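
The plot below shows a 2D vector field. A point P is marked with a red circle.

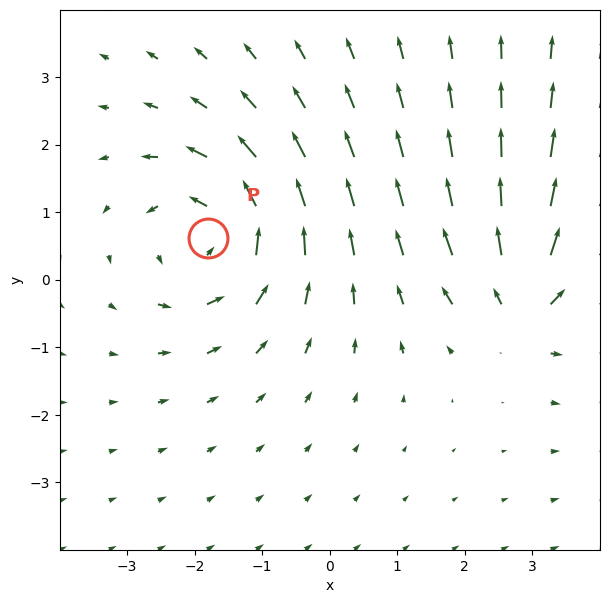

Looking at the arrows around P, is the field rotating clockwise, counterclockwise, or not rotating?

counterclockwise

Near P at (-1.8, 0.6) the arrows circulate counterclockwise. The curl (z-component) there is about +4; positive curl means counterclockwise rotation.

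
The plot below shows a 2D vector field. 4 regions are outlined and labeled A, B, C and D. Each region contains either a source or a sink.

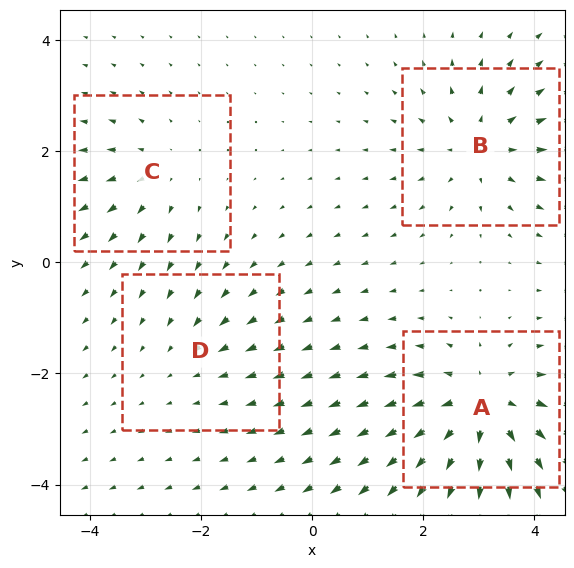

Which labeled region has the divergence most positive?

A

Divergence at each region's feature centre — A: about +6, B: about +5, C: about +3, D: about -2. Region A is most positive.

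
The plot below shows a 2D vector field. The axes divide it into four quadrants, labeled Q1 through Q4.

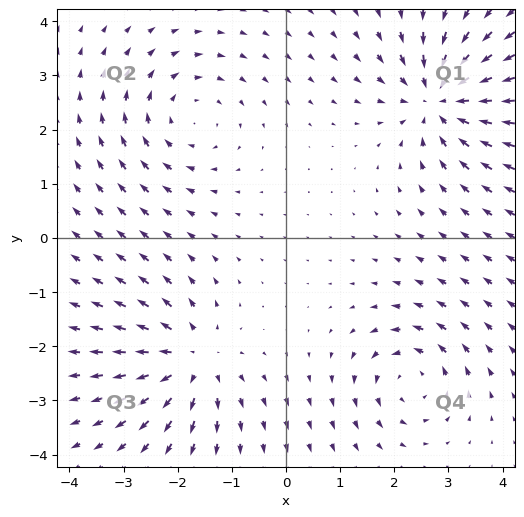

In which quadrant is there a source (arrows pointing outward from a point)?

The source sits at approximately (-1.7, -2.3), which lies in quadrant Q3. The divergence there is about +4, positive as expected for a source.

Q3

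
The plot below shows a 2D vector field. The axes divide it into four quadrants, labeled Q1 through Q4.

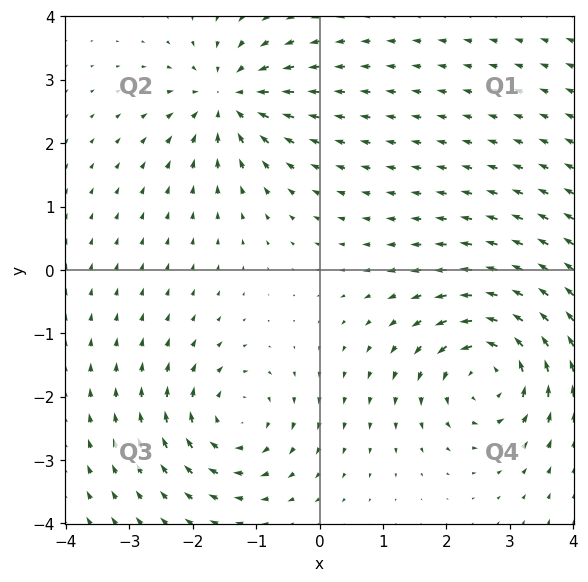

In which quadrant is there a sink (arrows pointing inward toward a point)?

Q2

The sink sits at approximately (-1.4, 2.7), which lies in quadrant Q2. The divergence there is about -5, negative as expected for a sink.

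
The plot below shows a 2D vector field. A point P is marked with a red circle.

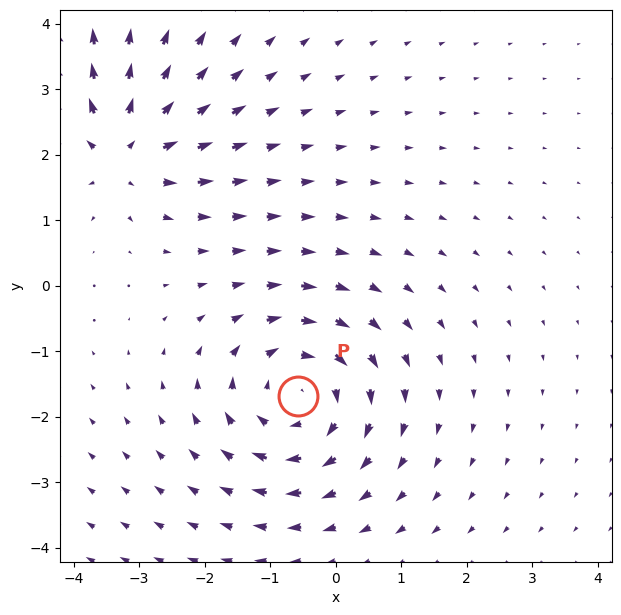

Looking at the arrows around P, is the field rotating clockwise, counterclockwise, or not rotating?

Near P at (-0.6, -1.7) the arrows circulate clockwise. The curl (z-component) there is about -4; negative curl means clockwise rotation.

clockwise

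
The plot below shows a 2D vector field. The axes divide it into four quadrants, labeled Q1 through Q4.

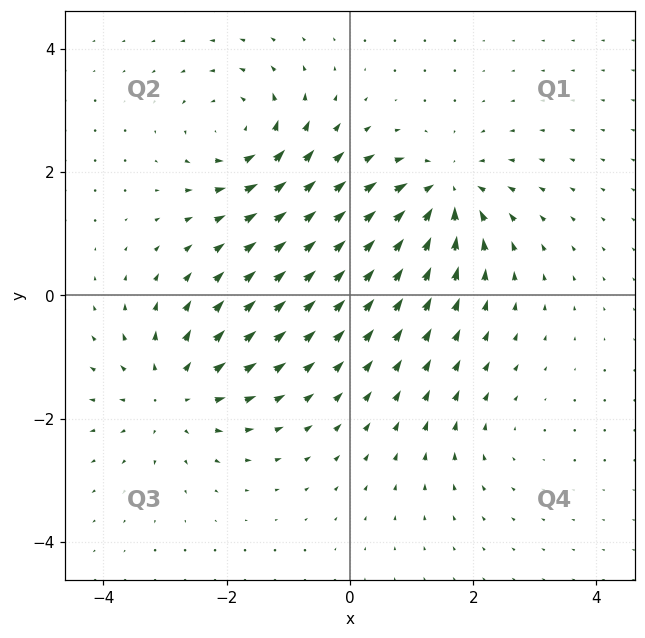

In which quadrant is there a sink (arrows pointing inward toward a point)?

Q1

The sink sits at approximately (1.5, 1.6), which lies in quadrant Q1. The divergence there is about -7, negative as expected for a sink.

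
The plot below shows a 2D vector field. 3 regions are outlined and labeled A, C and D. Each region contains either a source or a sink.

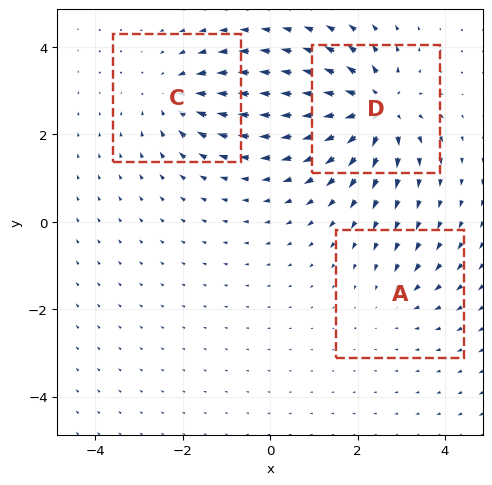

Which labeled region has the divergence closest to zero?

A

Divergence at each region's feature centre — A: about -2, C: about -4, D: about +6. Region A is closest to zero.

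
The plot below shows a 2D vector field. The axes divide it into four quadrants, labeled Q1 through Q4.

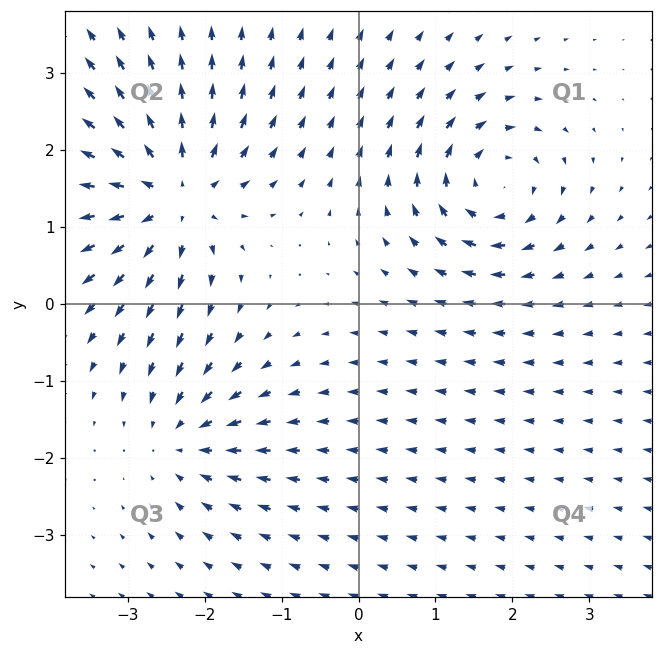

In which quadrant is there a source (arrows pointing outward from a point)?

The source sits at approximately (-2.4, 1.4), which lies in quadrant Q2. The divergence there is about +6, positive as expected for a source.

Q2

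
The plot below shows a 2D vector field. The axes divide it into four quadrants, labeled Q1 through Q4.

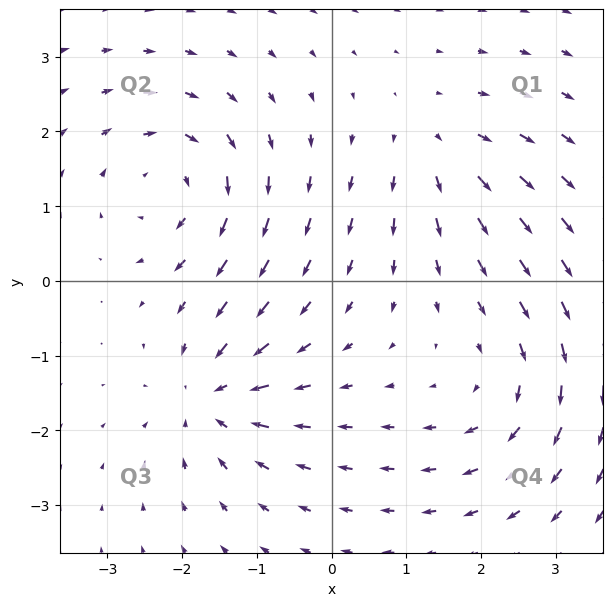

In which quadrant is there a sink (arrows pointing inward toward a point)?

The sink sits at approximately (-1.6, -1.6), which lies in quadrant Q3. The divergence there is about -5, negative as expected for a sink.

Q3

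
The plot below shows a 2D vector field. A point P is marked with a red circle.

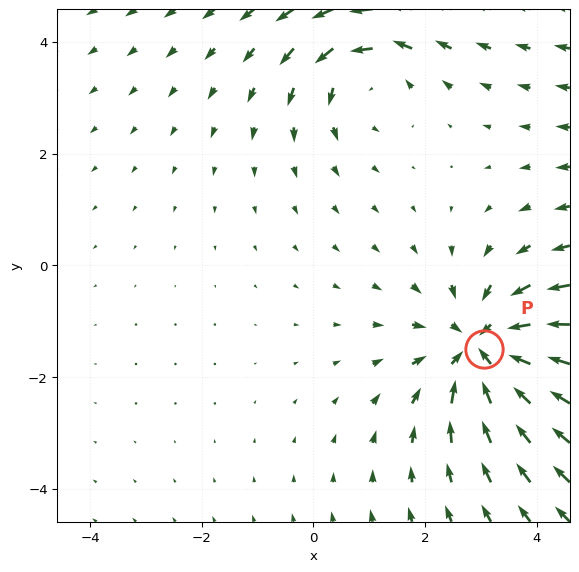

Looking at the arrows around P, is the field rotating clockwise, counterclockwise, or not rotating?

not rotating

Near P at (3.1, -1.5) the arrows show no circulation. The curl there is ≈0.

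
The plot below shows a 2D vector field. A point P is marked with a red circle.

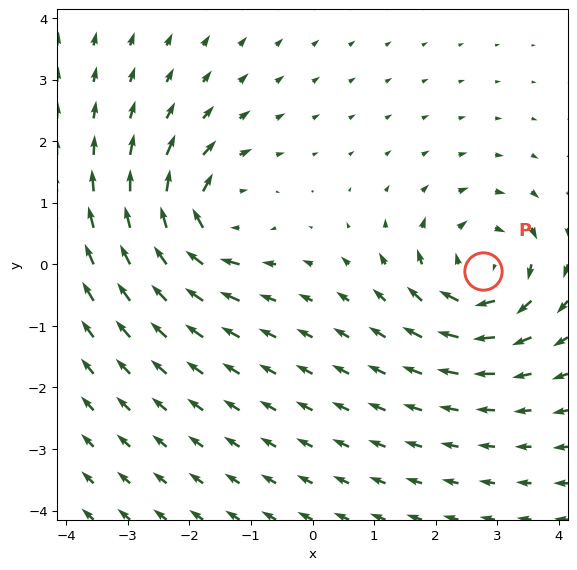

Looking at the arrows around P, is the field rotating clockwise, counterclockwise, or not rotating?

clockwise

Near P at (2.8, -0.1) the arrows circulate clockwise. The curl (z-component) there is about -4; negative curl means clockwise rotation.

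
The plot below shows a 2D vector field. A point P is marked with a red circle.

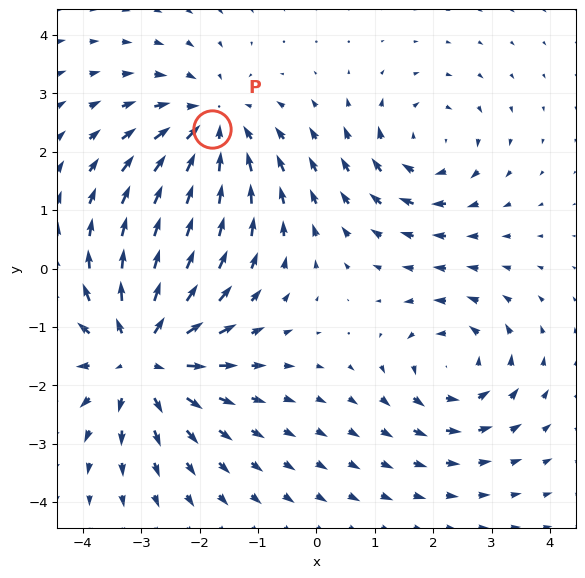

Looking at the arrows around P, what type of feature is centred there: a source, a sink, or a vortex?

sink

At P (-1.8, 2.4) the arrows converge inward. Divergence about -4, curl ≈0 — negative divergence with near-zero curl is a sink.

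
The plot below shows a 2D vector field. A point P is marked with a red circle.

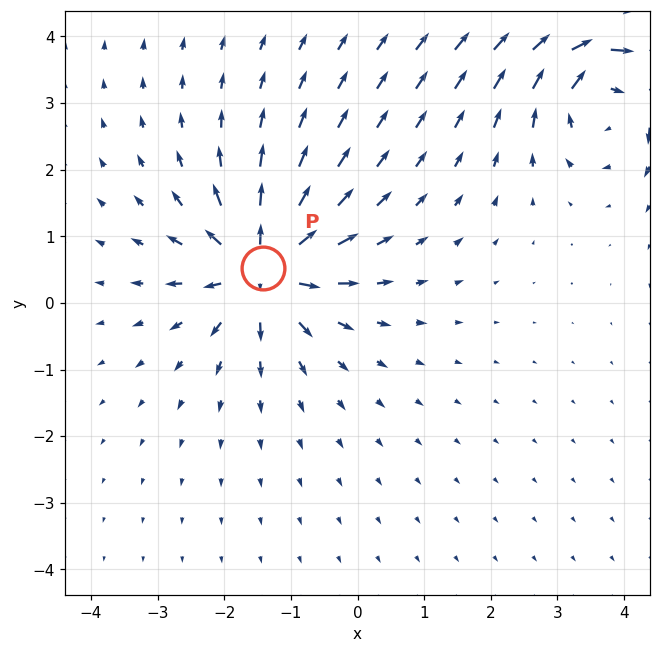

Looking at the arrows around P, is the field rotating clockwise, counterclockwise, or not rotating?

Near P at (-1.4, 0.5) the arrows show no circulation. The curl there is ≈0.

not rotating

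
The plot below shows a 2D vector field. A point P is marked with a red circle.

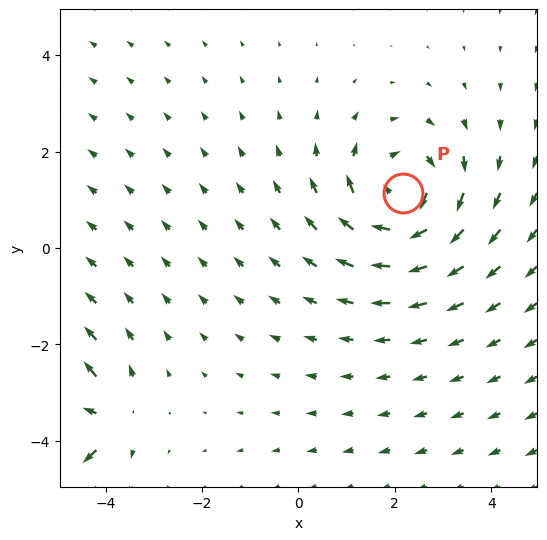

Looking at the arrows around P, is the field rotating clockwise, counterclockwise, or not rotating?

Near P at (2.2, 1.1) the arrows circulate clockwise. The curl (z-component) there is about -5; negative curl means clockwise rotation.

clockwise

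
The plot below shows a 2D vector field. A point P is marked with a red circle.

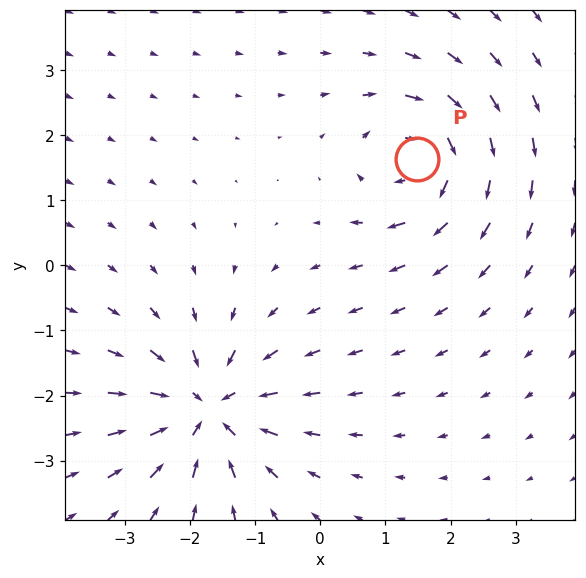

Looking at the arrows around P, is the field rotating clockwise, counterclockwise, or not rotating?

clockwise

Near P at (1.5, 1.6) the arrows circulate clockwise. The curl (z-component) there is about -6; negative curl means clockwise rotation.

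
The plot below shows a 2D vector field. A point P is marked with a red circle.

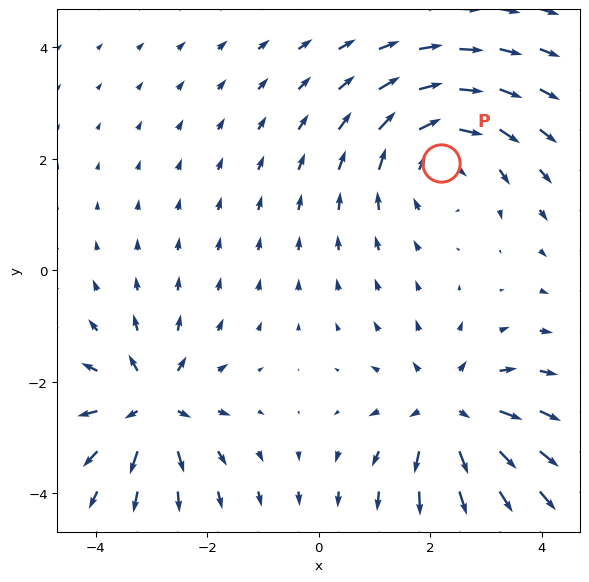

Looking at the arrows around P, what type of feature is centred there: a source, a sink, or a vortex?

vortex

At P (2.2, 1.9) the arrows circulate clockwise. Divergence ≈0, curl about -3 — near-zero divergence with nonzero curl is a vortex.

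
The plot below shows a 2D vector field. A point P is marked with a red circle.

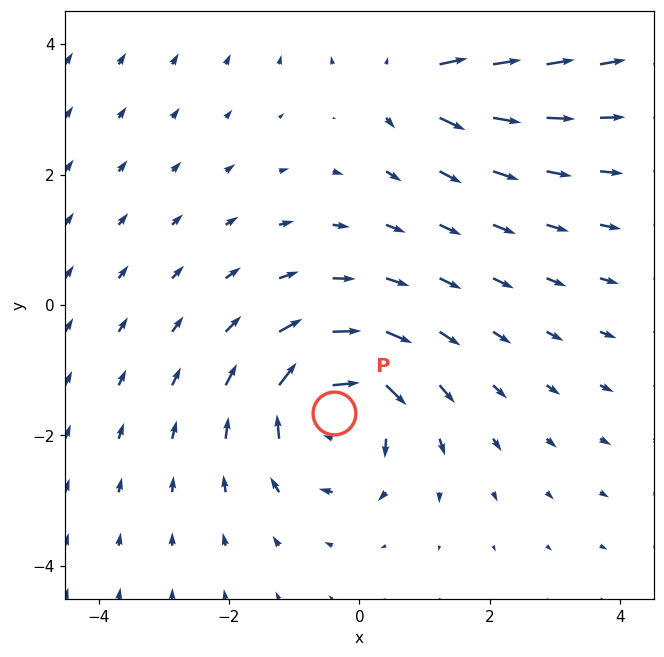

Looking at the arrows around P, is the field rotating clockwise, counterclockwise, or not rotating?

clockwise

Near P at (-0.4, -1.7) the arrows circulate clockwise. The curl (z-component) there is about -5; negative curl means clockwise rotation.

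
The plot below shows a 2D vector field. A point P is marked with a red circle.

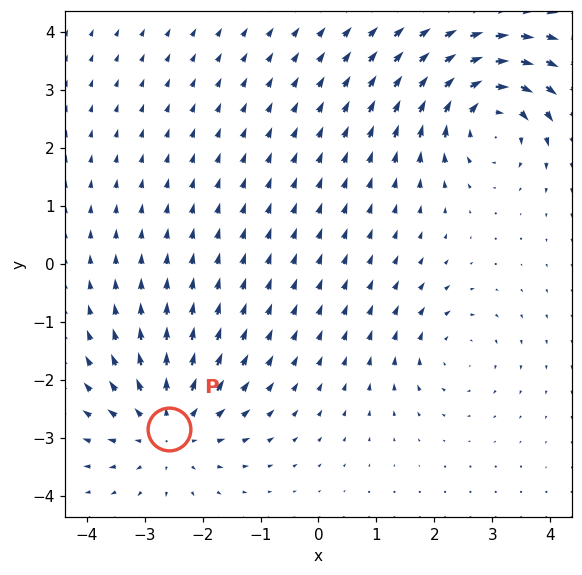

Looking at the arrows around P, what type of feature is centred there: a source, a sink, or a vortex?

At P (-2.6, -2.8) the arrows spread outward. Divergence about +4, curl ≈0 — positive divergence with near-zero curl is a source.

source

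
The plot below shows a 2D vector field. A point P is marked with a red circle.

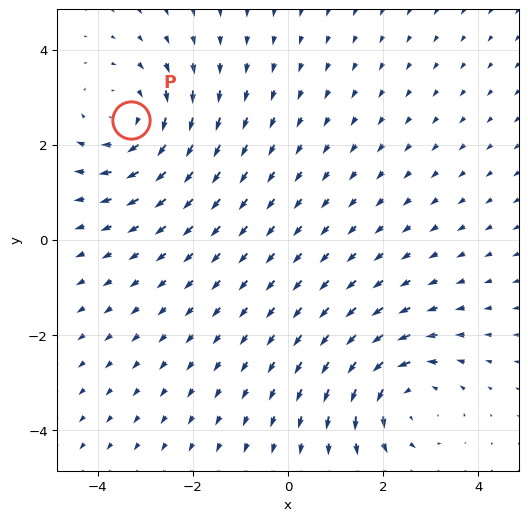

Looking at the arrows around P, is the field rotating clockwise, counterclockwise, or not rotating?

Near P at (-3.3, 2.5) the arrows circulate clockwise. The curl (z-component) there is about -4; negative curl means clockwise rotation.

clockwise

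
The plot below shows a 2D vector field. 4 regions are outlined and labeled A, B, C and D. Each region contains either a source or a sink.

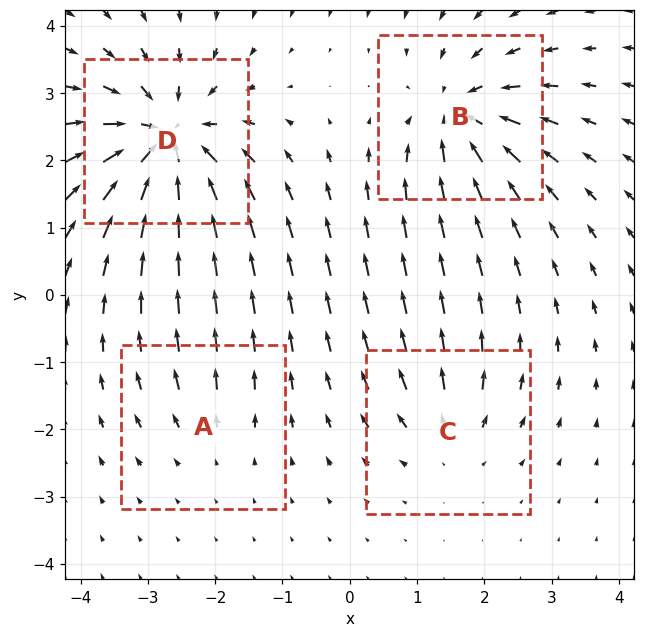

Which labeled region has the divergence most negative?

D

Divergence at each region's feature centre — A: about +3, B: about -7, C: about +4, D: about -9. Region D is most negative.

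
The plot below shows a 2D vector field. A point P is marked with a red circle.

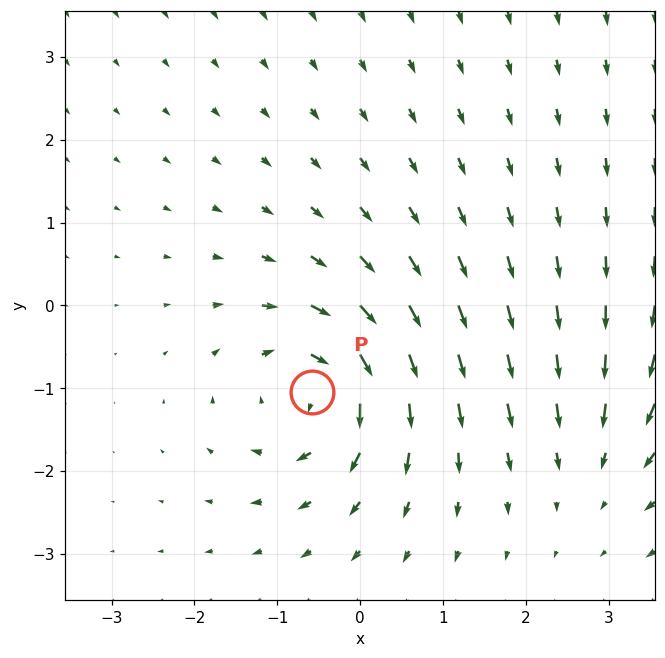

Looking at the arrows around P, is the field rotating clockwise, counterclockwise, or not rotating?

clockwise

Near P at (-0.6, -1.0) the arrows circulate clockwise. The curl (z-component) there is about -6; negative curl means clockwise rotation.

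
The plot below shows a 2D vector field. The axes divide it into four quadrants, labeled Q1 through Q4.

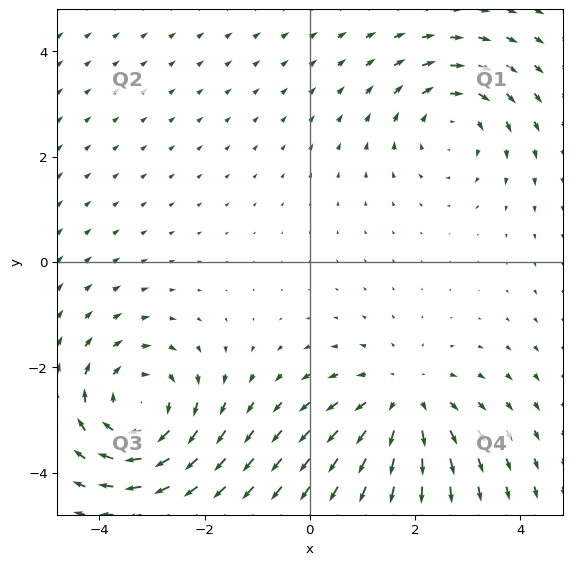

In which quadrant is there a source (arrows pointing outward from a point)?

The source sits at approximately (1.8, -2.6), which lies in quadrant Q4. The divergence there is about +3, positive as expected for a source.

Q4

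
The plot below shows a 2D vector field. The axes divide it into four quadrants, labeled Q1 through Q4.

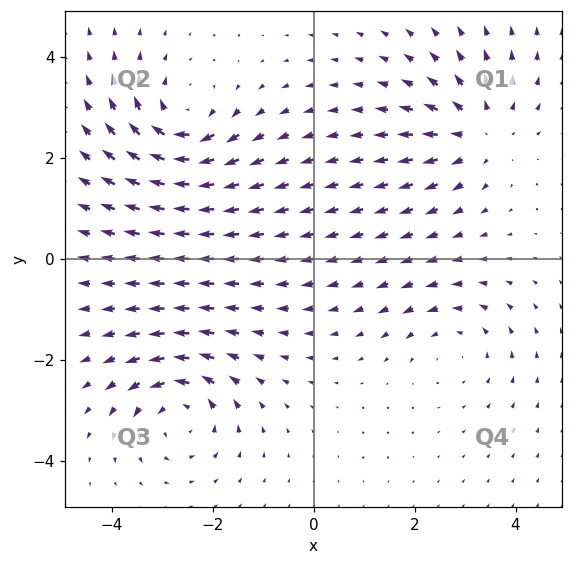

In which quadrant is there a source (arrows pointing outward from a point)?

The source sits at approximately (3.3, 2.5), which lies in quadrant Q1. The divergence there is about +5, positive as expected for a source.

Q1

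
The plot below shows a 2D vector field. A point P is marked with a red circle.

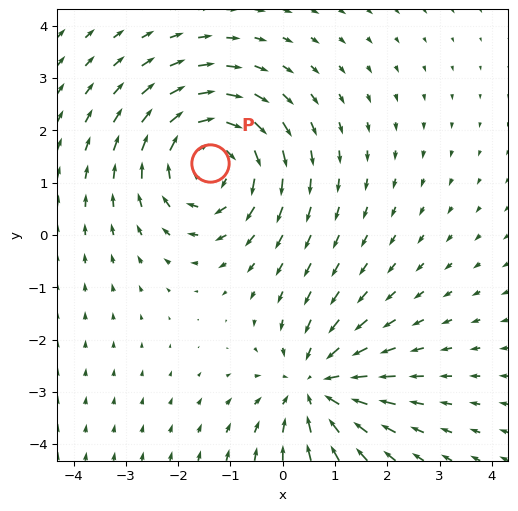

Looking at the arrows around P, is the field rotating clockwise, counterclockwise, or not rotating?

clockwise

Near P at (-1.4, 1.4) the arrows circulate clockwise. The curl (z-component) there is about -5; negative curl means clockwise rotation.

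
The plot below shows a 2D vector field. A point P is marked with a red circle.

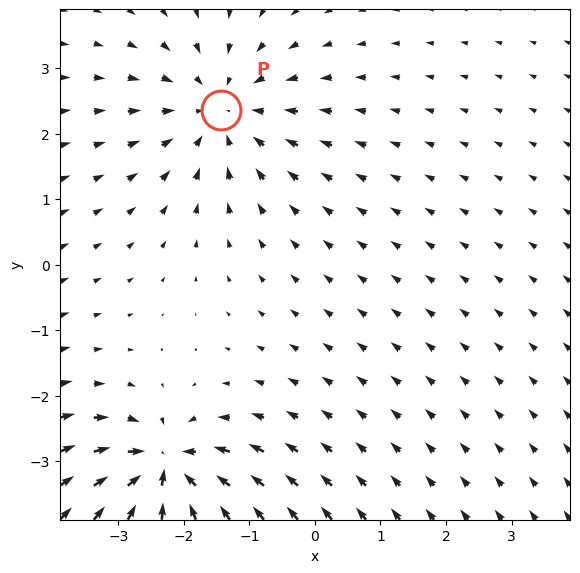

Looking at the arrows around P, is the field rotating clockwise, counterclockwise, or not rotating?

Near P at (-1.4, 2.4) the arrows show no circulation. The curl there is ≈0.

not rotating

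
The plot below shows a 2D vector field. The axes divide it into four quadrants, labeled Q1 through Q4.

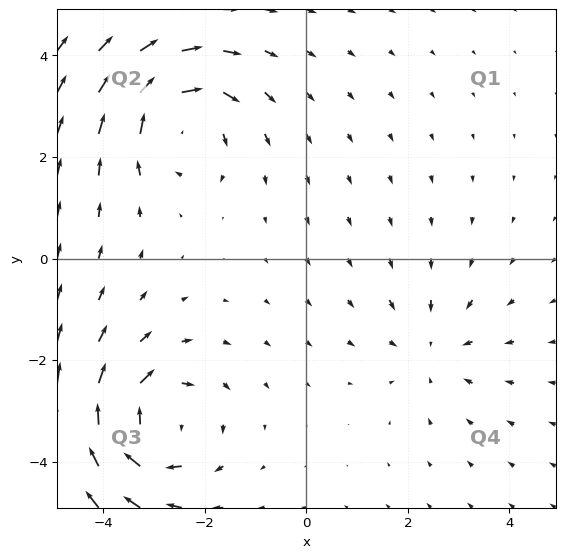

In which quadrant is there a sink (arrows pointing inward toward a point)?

The sink sits at approximately (2.5, -1.8), which lies in quadrant Q4. The divergence there is about -2, negative as expected for a sink.

Q4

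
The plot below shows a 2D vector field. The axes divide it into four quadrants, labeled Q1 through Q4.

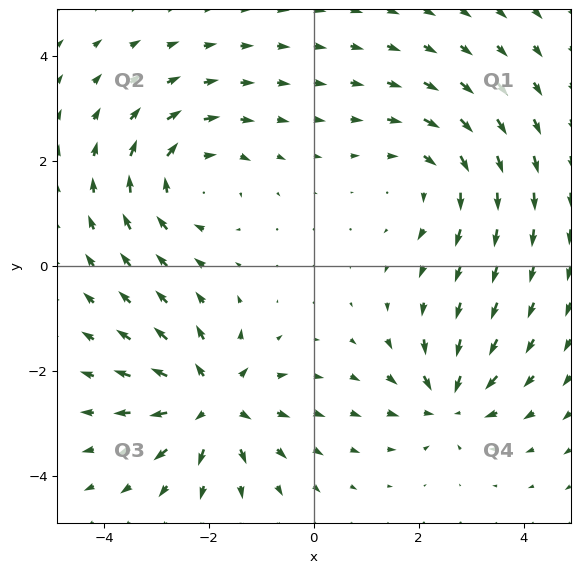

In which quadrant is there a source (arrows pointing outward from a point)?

The source sits at approximately (-1.9, -2.6), which lies in quadrant Q3. The divergence there is about +6, positive as expected for a source.

Q3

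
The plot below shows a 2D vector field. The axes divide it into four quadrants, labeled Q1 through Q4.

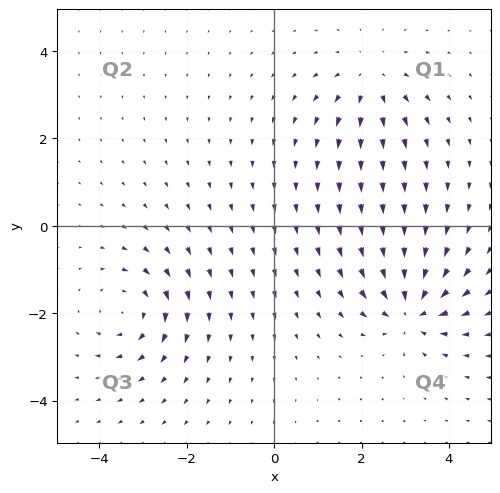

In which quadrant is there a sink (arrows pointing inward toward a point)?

Q4

The sink sits at approximately (3.1, -1.9), which lies in quadrant Q4. The divergence there is about -6, negative as expected for a sink.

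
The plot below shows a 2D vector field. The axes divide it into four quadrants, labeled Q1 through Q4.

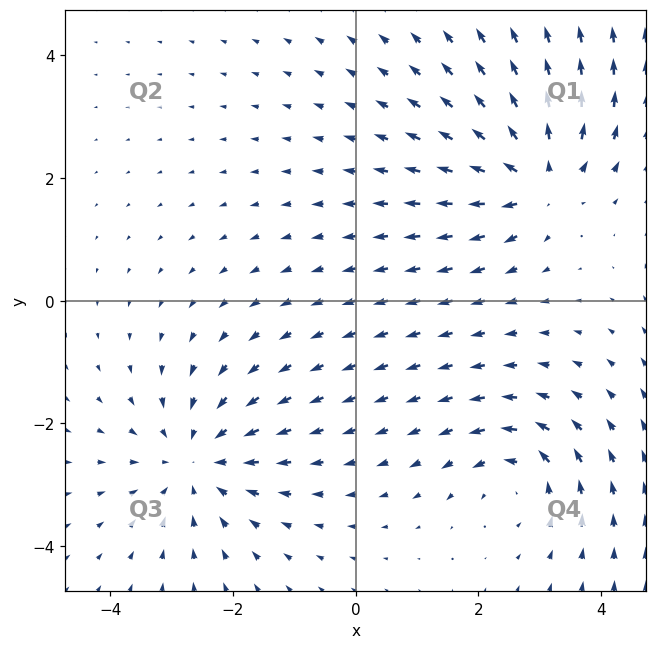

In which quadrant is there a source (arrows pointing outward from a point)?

The source sits at approximately (2.9, 2.0), which lies in quadrant Q1. The divergence there is about +6, positive as expected for a source.

Q1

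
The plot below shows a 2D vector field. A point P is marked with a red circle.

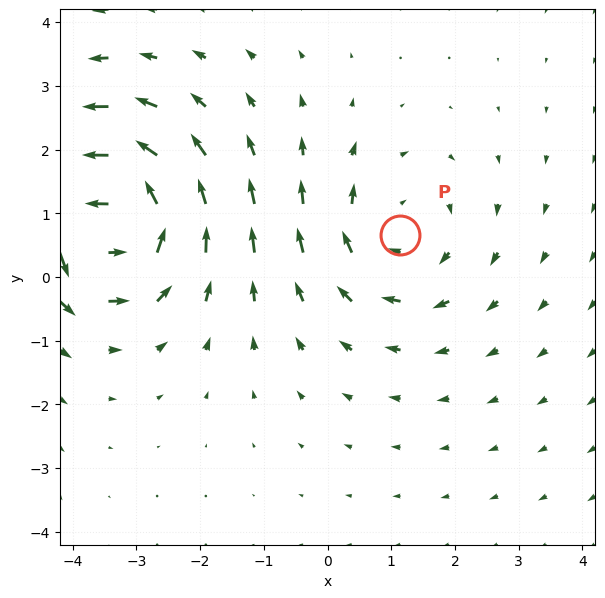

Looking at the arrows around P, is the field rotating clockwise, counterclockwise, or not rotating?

clockwise

Near P at (1.1, 0.7) the arrows circulate clockwise. The curl (z-component) there is about -2; negative curl means clockwise rotation.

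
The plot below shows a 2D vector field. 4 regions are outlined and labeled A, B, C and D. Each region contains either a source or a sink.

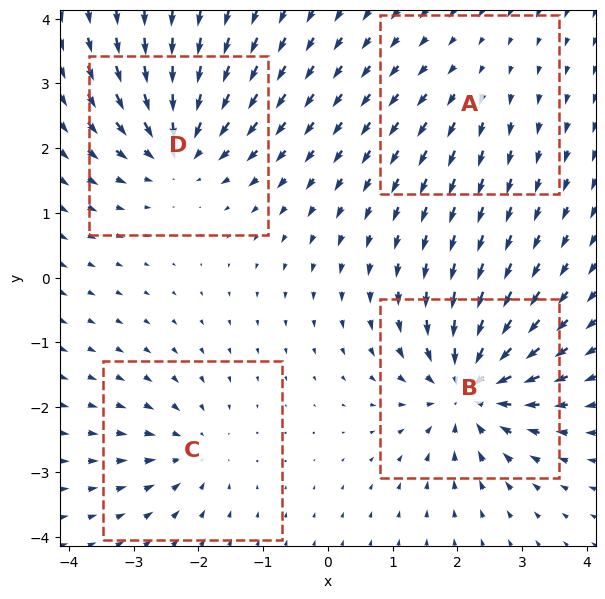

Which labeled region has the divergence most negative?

Divergence at each region's feature centre — A: about +2, B: about -8, C: about -4, D: about -6. Region B is most negative.

B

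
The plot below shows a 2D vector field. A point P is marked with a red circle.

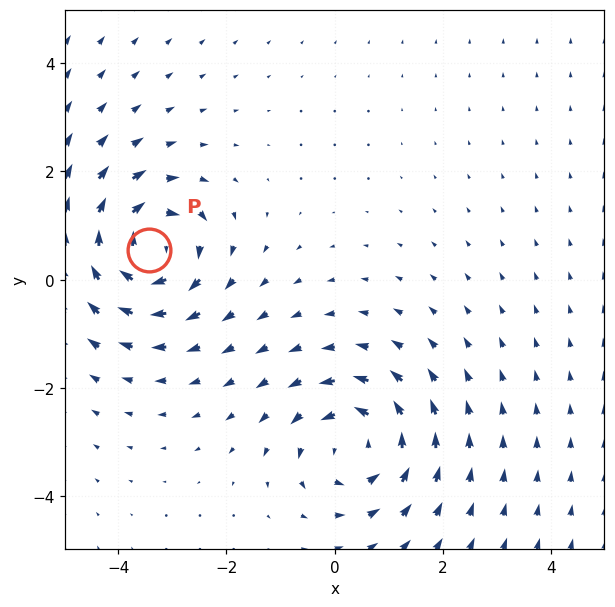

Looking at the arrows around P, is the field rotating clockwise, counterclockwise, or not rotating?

Near P at (-3.4, 0.6) the arrows circulate clockwise. The curl (z-component) there is about -6; negative curl means clockwise rotation.

clockwise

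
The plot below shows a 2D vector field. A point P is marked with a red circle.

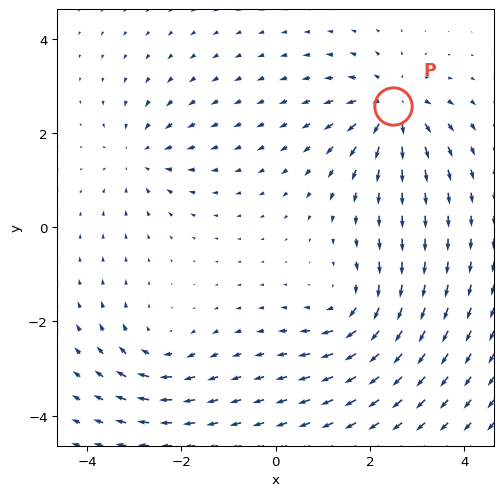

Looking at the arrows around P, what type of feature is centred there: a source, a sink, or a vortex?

source

At P (2.5, 2.6) the arrows spread outward. Divergence about +5, curl ≈0 — positive divergence with near-zero curl is a source.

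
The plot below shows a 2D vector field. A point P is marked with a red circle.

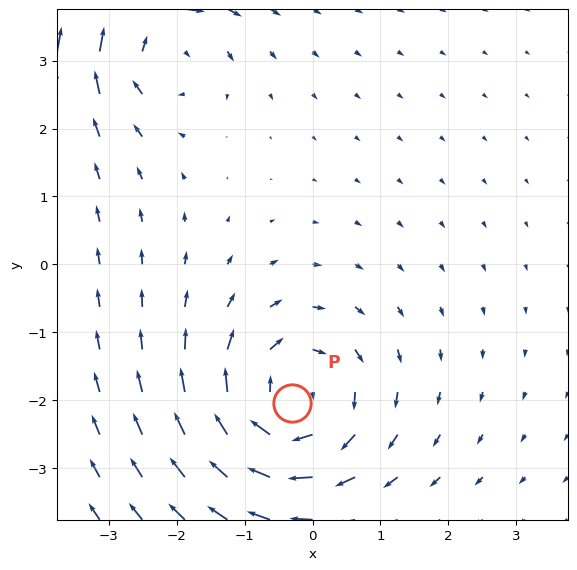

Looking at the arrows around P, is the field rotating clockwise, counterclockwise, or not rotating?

clockwise

Near P at (-0.3, -2.0) the arrows circulate clockwise. The curl (z-component) there is about -5; negative curl means clockwise rotation.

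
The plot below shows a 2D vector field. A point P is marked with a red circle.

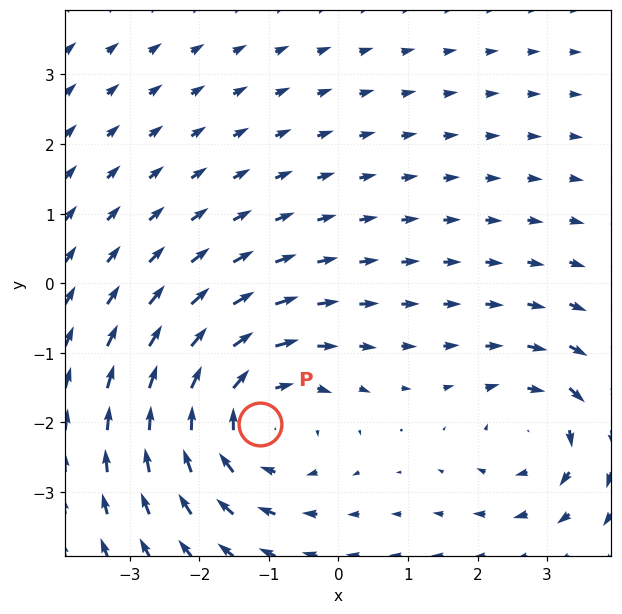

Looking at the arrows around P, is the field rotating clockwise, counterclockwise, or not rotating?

Near P at (-1.1, -2.0) the arrows circulate clockwise. The curl (z-component) there is about -4; negative curl means clockwise rotation.

clockwise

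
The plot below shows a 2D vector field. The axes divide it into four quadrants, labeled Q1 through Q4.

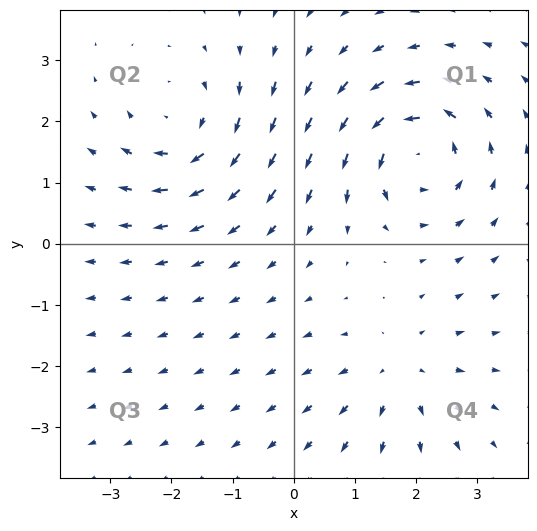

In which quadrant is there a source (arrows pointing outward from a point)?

The source sits at approximately (1.7, -2.1), which lies in quadrant Q4. The divergence there is about +3, positive as expected for a source.

Q4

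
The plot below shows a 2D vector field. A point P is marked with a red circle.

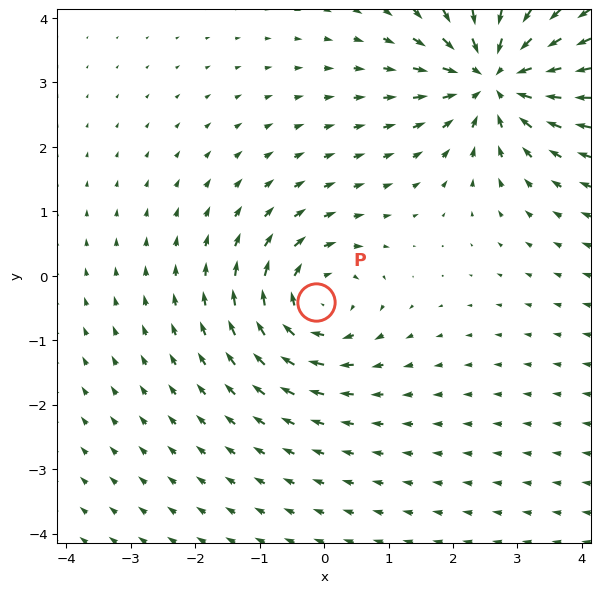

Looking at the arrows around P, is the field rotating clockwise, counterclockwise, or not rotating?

Near P at (-0.1, -0.4) the arrows circulate clockwise. The curl (z-component) there is about -4; negative curl means clockwise rotation.

clockwise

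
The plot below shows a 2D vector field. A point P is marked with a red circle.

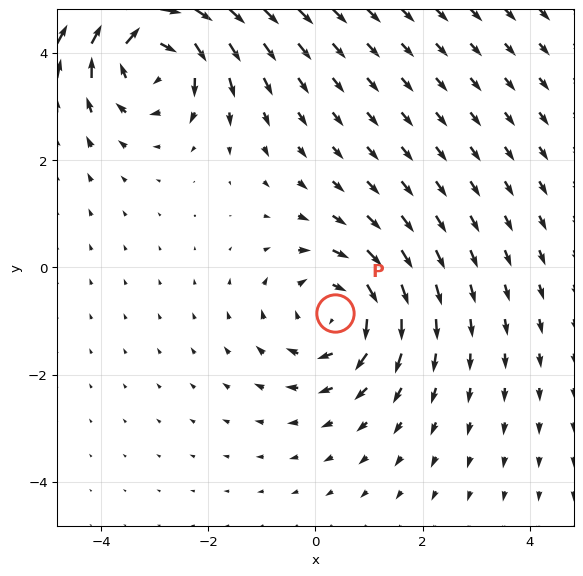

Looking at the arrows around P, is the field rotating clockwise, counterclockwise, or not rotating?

Near P at (0.4, -0.8) the arrows circulate clockwise. The curl (z-component) there is about -3; negative curl means clockwise rotation.

clockwise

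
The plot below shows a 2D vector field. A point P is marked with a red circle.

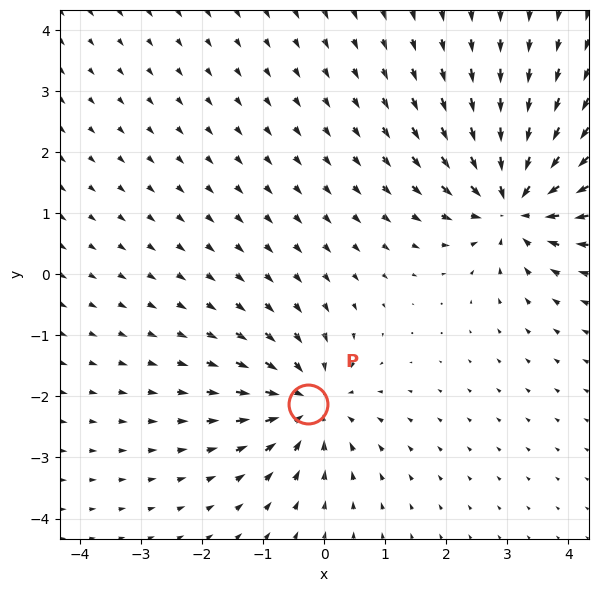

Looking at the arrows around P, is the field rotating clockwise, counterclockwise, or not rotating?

Near P at (-0.3, -2.1) the arrows show no circulation. The curl there is ≈0.

not rotating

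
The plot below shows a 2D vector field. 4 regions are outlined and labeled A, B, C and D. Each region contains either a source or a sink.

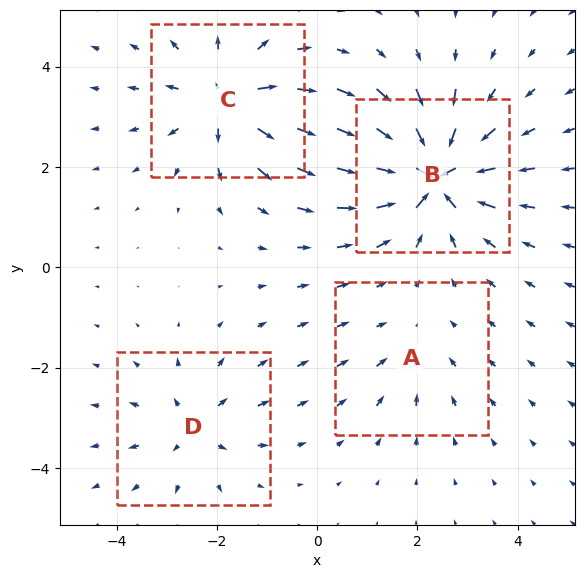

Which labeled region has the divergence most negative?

Divergence at each region's feature centre — A: about -2, B: about -7, C: about +6, D: about +4. Region B is most negative.

B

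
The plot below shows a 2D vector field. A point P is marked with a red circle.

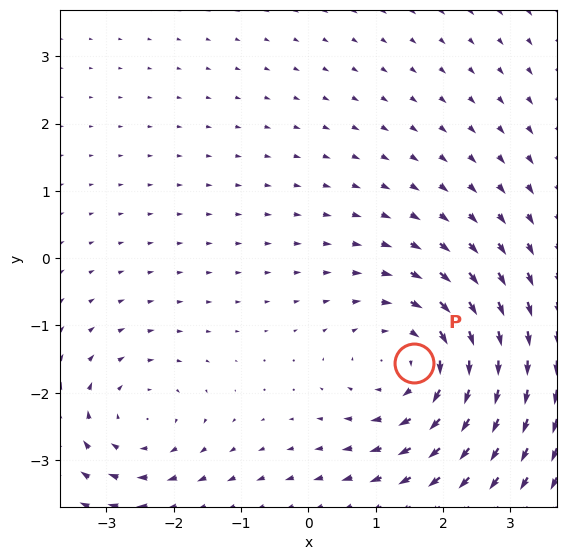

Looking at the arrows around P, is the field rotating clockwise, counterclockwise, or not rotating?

Near P at (1.6, -1.6) the arrows circulate clockwise. The curl (z-component) there is about -4; negative curl means clockwise rotation.

clockwise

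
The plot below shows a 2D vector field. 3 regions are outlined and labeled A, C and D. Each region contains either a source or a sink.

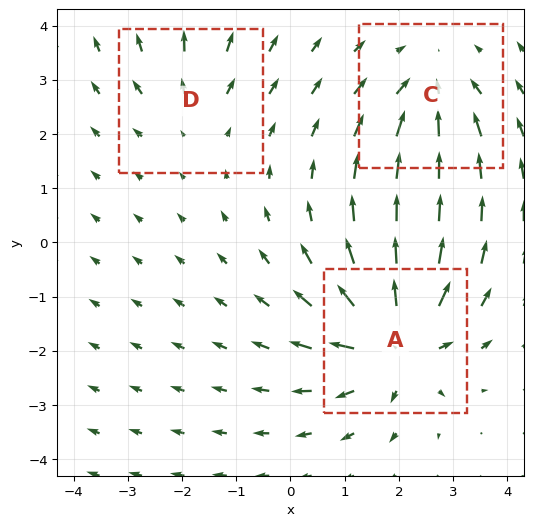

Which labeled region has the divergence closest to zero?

Divergence at each region's feature centre — A: about +5, C: about -3, D: about +2. Region D is closest to zero.

D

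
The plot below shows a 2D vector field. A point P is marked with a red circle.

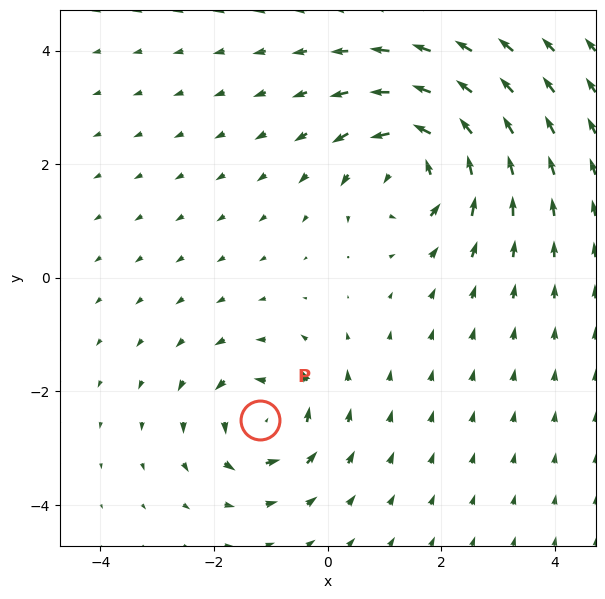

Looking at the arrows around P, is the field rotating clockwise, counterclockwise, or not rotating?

Near P at (-1.2, -2.5) the arrows circulate counterclockwise. The curl (z-component) there is about +4; positive curl means counterclockwise rotation.

counterclockwise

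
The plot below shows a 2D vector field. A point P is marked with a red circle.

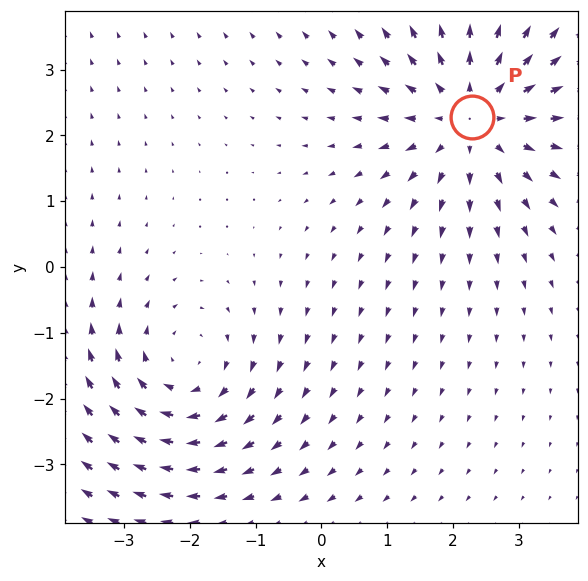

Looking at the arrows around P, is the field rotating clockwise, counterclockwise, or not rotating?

not rotating

Near P at (2.3, 2.3) the arrows show no circulation. The curl there is ≈0.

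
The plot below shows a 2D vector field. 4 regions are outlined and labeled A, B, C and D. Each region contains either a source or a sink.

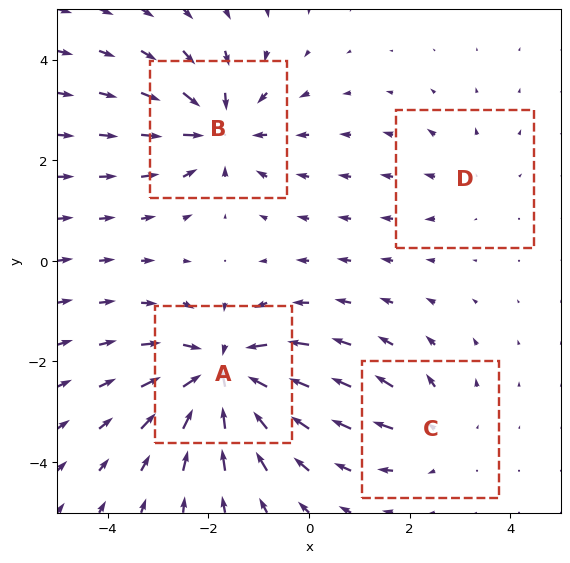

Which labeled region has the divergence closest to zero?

D

Divergence at each region's feature centre — A: about -8, B: about -6, C: about +3, D: about +2. Region D is closest to zero.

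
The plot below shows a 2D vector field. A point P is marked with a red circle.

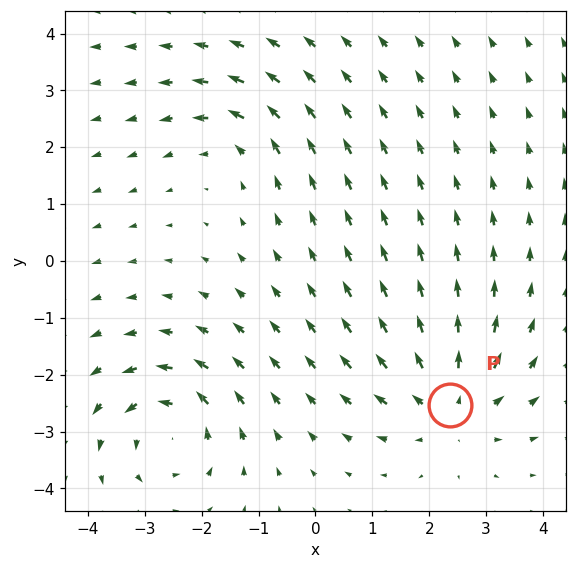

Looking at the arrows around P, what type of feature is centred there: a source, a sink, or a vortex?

At P (2.4, -2.5) the arrows spread outward. Divergence about +5, curl ≈0 — positive divergence with near-zero curl is a source.

source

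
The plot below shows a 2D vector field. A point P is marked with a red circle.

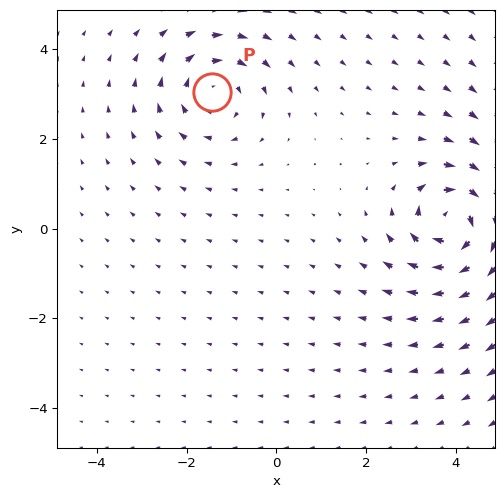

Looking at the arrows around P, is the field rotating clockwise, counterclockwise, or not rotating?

Near P at (-1.4, 3.0) the arrows circulate clockwise. The curl (z-component) there is about -4; negative curl means clockwise rotation.

clockwise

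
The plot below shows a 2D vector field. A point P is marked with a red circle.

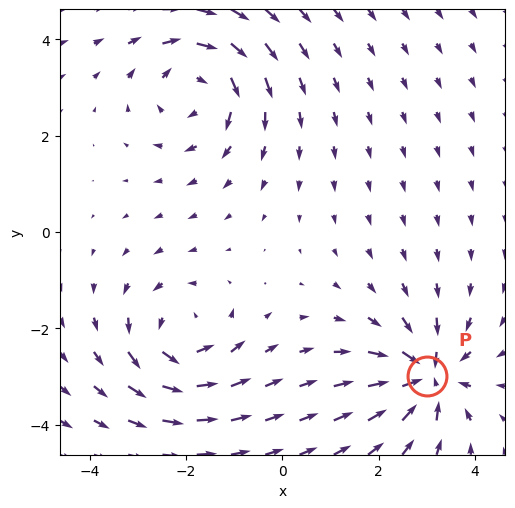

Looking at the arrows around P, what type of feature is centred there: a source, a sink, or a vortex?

At P (3.0, -3.0) the arrows converge inward. Divergence about -6, curl ≈0 — negative divergence with near-zero curl is a sink.

sink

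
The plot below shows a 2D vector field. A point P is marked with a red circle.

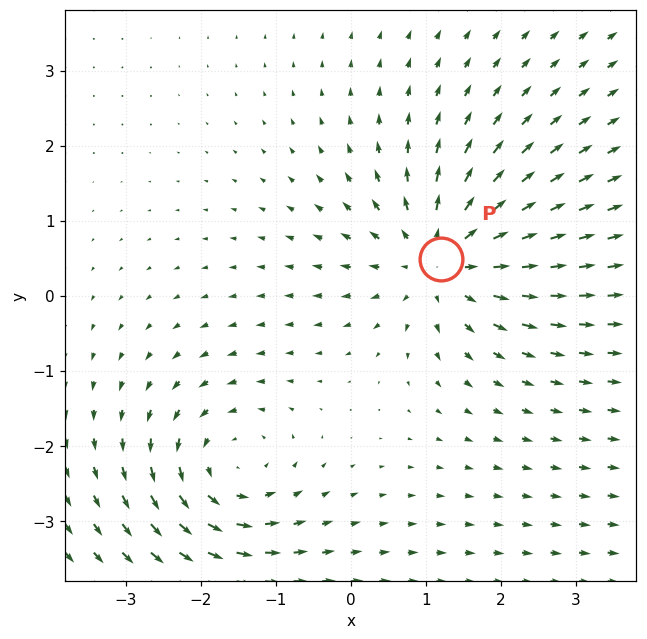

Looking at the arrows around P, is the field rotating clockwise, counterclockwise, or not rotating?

not rotating

Near P at (1.2, 0.5) the arrows show no circulation. The curl there is ≈0.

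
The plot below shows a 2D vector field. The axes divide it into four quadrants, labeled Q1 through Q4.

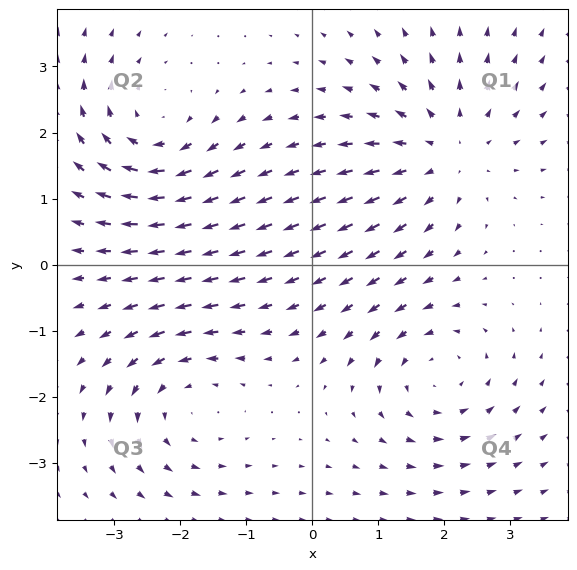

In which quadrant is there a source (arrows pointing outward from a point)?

Q1

The source sits at approximately (2.0, 1.7), which lies in quadrant Q1. The divergence there is about +3, positive as expected for a source.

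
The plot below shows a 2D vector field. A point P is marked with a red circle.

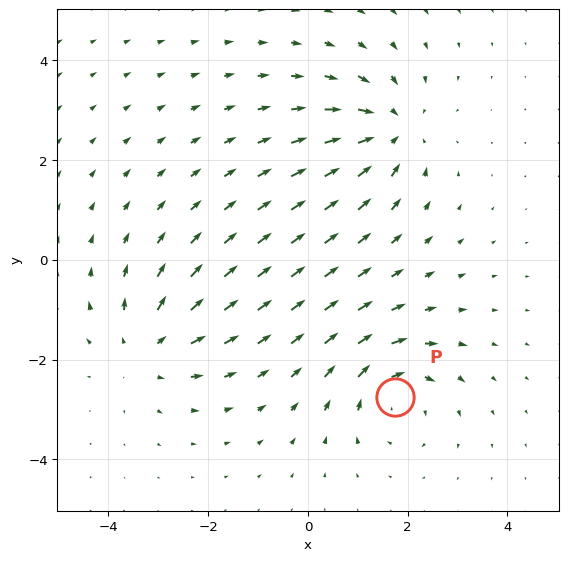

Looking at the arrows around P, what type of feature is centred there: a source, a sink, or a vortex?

vortex

At P (1.7, -2.8) the arrows circulate clockwise. Divergence ≈0, curl about -5 — near-zero divergence with nonzero curl is a vortex.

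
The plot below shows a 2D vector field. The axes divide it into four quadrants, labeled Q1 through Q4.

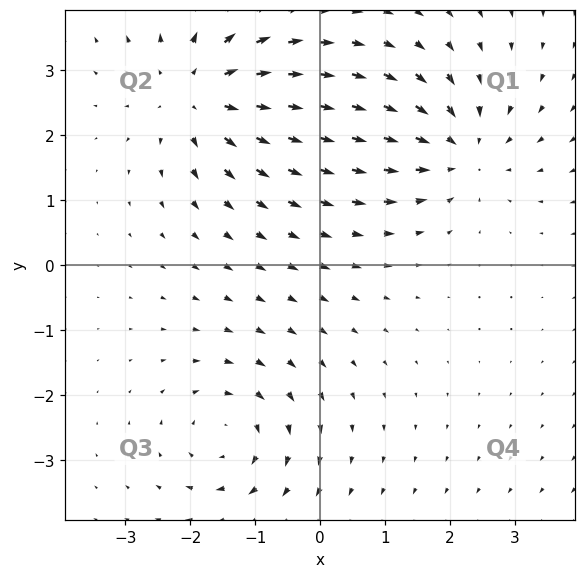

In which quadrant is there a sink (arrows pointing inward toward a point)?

Q1

The sink sits at approximately (2.2, 1.8), which lies in quadrant Q1. The divergence there is about -4, negative as expected for a sink.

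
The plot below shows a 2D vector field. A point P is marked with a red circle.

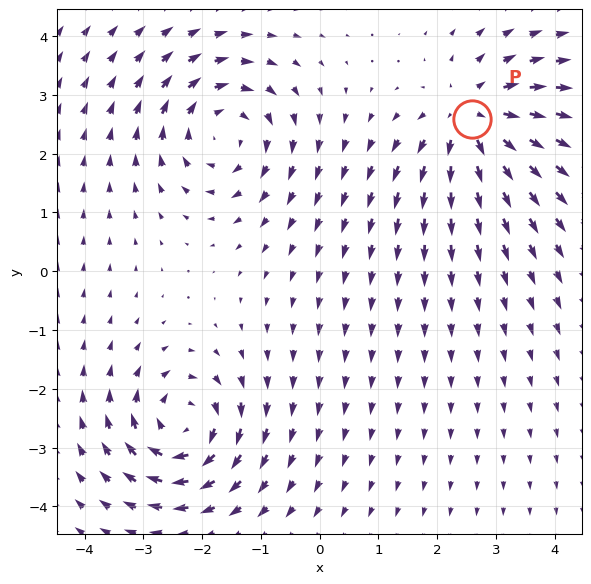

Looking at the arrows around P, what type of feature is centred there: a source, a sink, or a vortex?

At P (2.6, 2.6) the arrows spread outward. Divergence about +6, curl ≈0 — positive divergence with near-zero curl is a source.

source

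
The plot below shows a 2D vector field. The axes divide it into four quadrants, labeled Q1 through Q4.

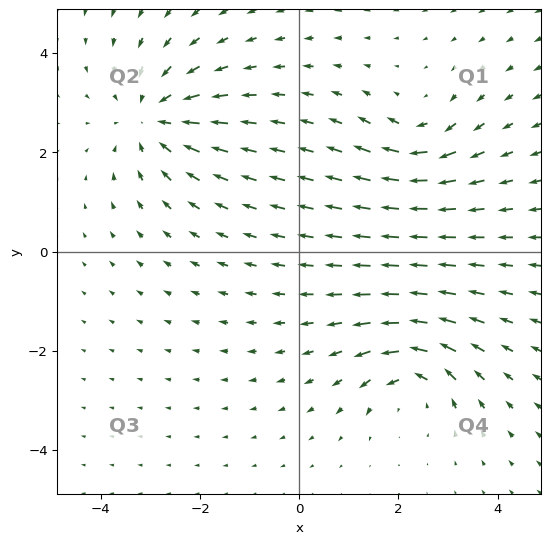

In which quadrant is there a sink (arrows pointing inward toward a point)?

Q2

The sink sits at approximately (-2.9, 2.7), which lies in quadrant Q2. The divergence there is about -4, negative as expected for a sink.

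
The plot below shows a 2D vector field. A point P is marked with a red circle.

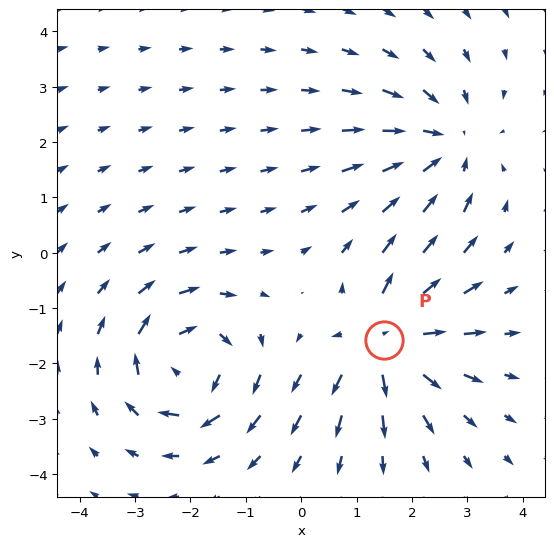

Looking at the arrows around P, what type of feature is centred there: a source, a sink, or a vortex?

At P (1.5, -1.6) the arrows spread outward. Divergence about +6, curl ≈0 — positive divergence with near-zero curl is a source.

source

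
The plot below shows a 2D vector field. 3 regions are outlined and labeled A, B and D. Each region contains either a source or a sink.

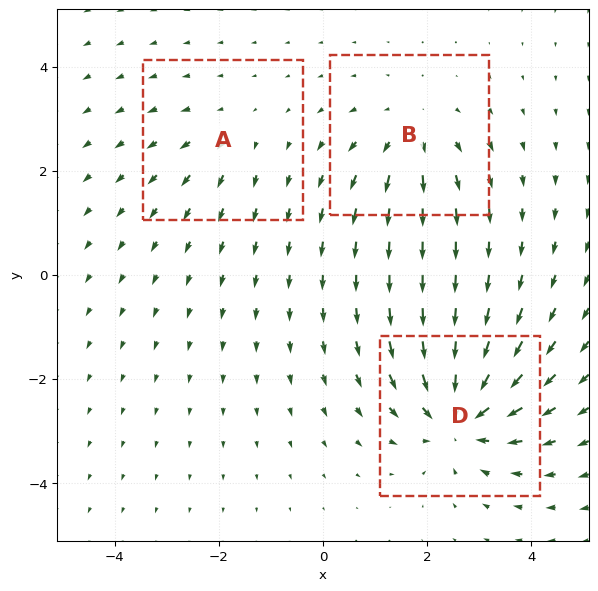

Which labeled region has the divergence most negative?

Divergence at each region's feature centre — A: about +2, B: about +3, D: about -5. Region D is most negative.

D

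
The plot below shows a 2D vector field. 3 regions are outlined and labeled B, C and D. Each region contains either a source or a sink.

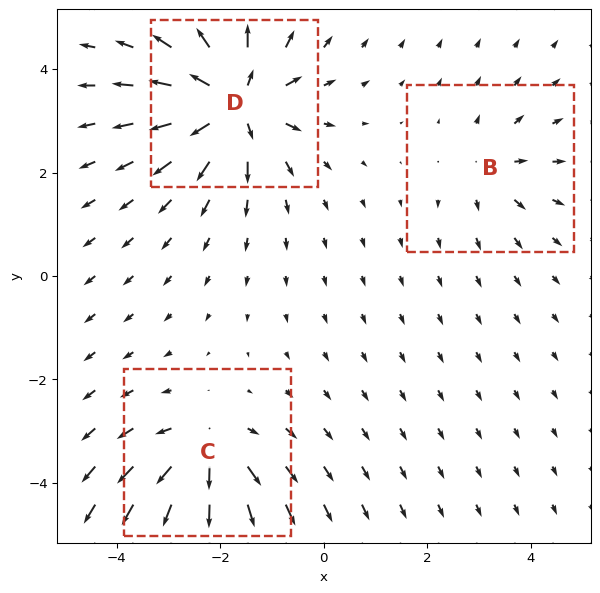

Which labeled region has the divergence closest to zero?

Divergence at each region's feature centre — B: about +3, C: about +4, D: about +6. Region B is closest to zero.

B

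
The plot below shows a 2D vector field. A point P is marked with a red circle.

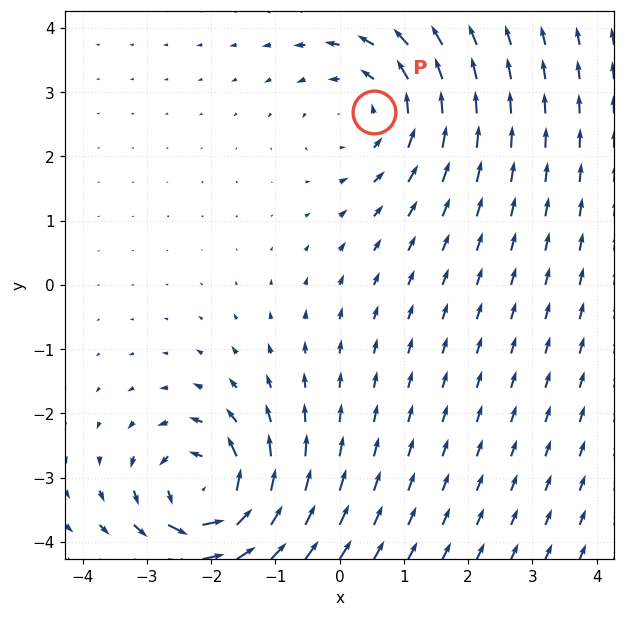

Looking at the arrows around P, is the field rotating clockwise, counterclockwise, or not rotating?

counterclockwise

Near P at (0.5, 2.7) the arrows circulate counterclockwise. The curl (z-component) there is about +3; positive curl means counterclockwise rotation.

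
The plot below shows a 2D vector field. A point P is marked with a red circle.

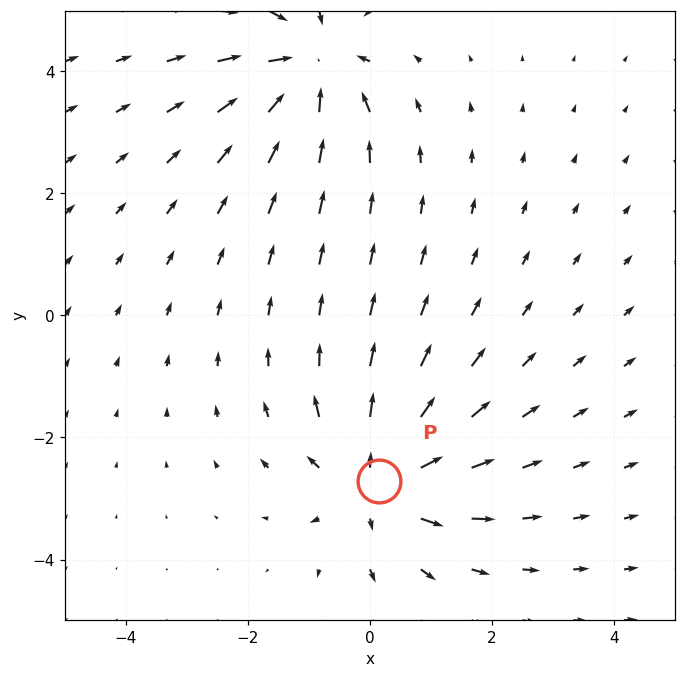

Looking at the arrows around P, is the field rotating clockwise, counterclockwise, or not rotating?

Near P at (0.2, -2.7) the arrows show no circulation. The curl there is ≈0.

not rotating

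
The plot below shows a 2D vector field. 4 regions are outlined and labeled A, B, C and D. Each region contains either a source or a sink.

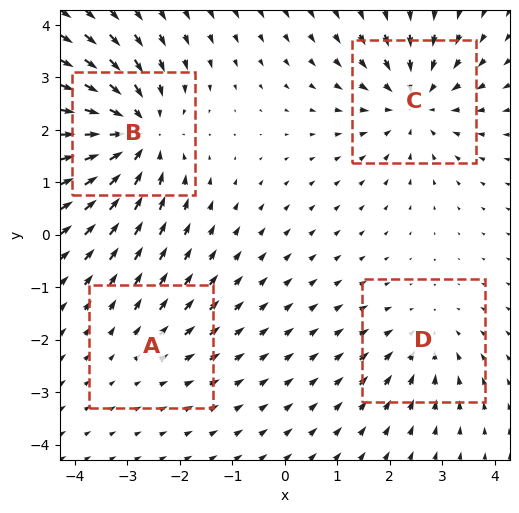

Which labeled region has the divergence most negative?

B

Divergence at each region's feature centre — A: about +2, B: about -6, C: about -5, D: about -3. Region B is most negative.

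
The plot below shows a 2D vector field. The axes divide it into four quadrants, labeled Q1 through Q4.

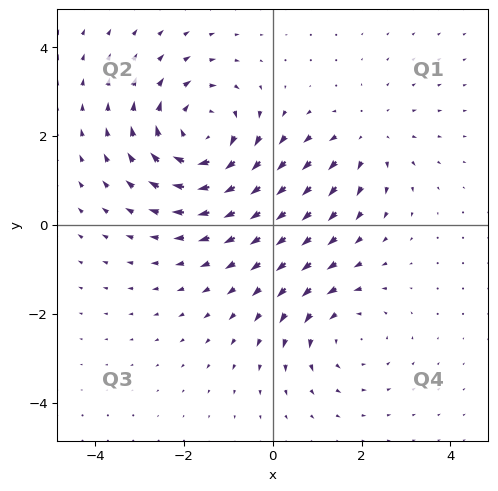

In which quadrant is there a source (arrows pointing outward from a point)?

The source sits at approximately (2.1, 2.0), which lies in quadrant Q1. The divergence there is about +2, positive as expected for a source.

Q1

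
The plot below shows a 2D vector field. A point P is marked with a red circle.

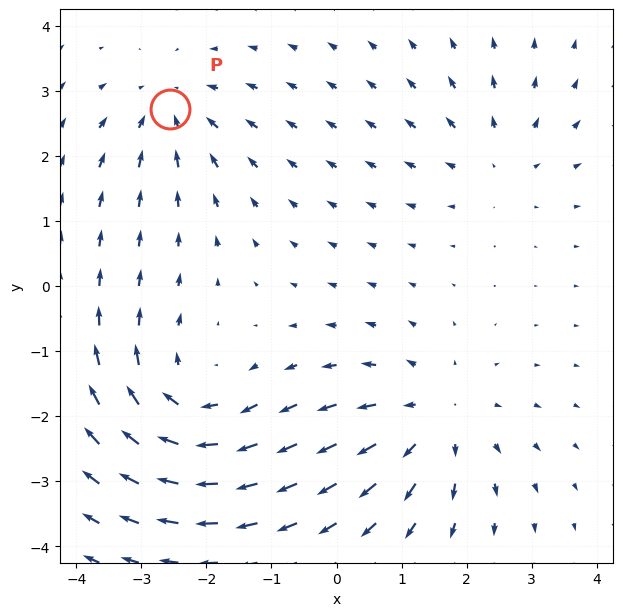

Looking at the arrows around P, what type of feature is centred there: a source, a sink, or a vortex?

sink

At P (-2.6, 2.7) the arrows converge inward. Divergence about -3, curl ≈0 — negative divergence with near-zero curl is a sink.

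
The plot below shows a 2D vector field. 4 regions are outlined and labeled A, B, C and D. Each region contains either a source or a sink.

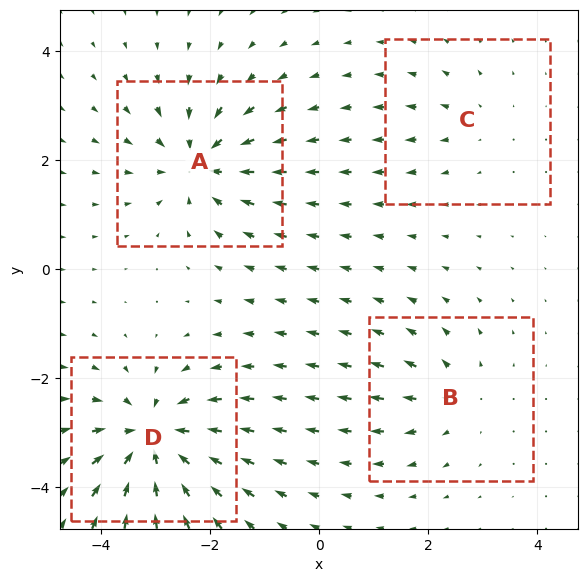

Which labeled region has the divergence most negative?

D

Divergence at each region's feature centre — A: about -6, B: about +3, C: about +2, D: about -7. Region D is most negative.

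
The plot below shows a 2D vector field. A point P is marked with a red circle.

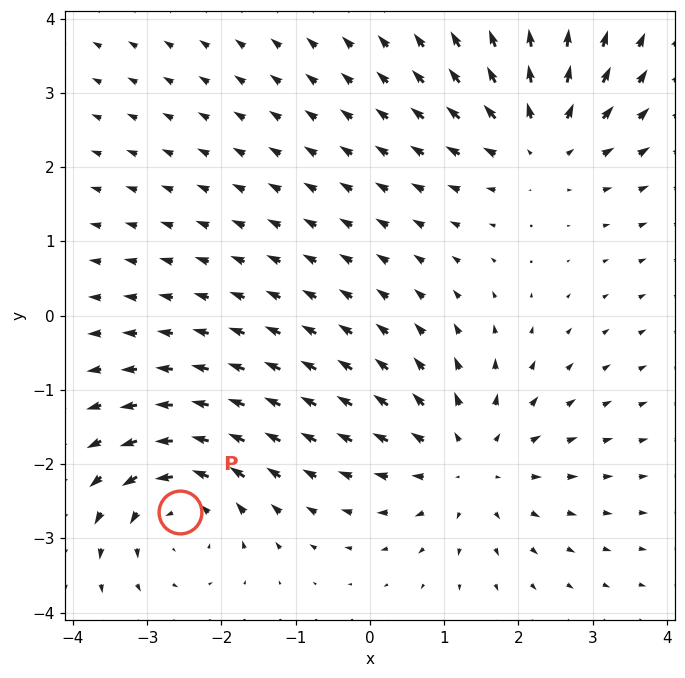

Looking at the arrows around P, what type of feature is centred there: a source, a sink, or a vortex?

vortex

At P (-2.6, -2.7) the arrows circulate counterclockwise. Divergence ≈0, curl about +5 — near-zero divergence with nonzero curl is a vortex.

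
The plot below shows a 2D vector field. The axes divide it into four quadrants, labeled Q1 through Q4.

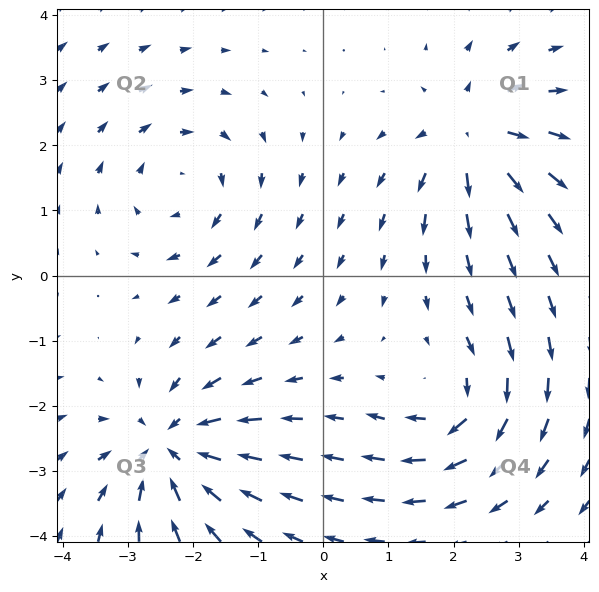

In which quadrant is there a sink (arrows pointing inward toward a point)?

Q3

The sink sits at approximately (-2.3, -2.7), which lies in quadrant Q3. The divergence there is about -5, negative as expected for a sink.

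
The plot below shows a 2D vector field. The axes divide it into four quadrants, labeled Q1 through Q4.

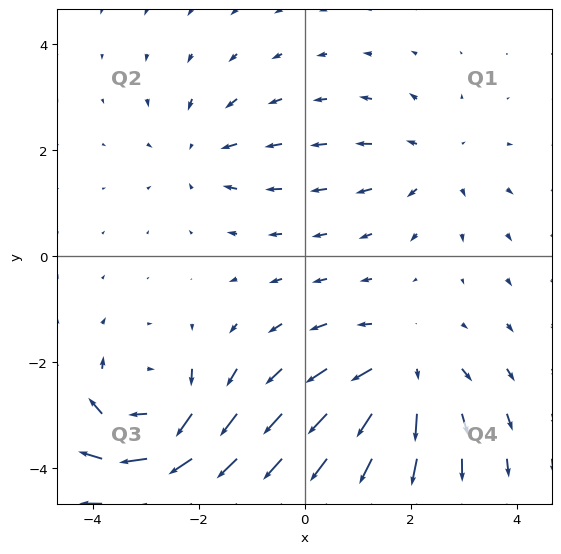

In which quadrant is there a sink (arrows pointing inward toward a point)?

The sink sits at approximately (-2.0, 1.9), which lies in quadrant Q2. The divergence there is about -3, negative as expected for a sink.

Q2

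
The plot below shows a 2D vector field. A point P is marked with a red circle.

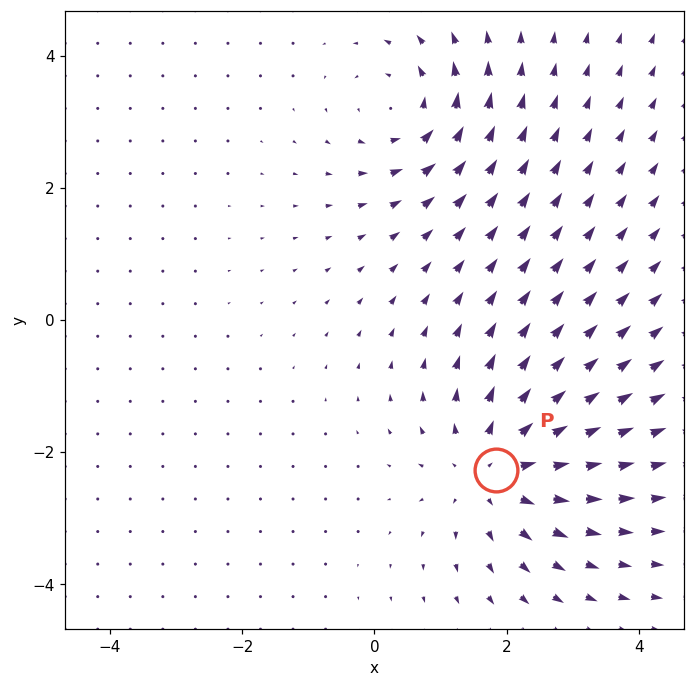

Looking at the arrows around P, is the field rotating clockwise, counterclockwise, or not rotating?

not rotating

Near P at (1.8, -2.3) the arrows show no circulation. The curl there is ≈0.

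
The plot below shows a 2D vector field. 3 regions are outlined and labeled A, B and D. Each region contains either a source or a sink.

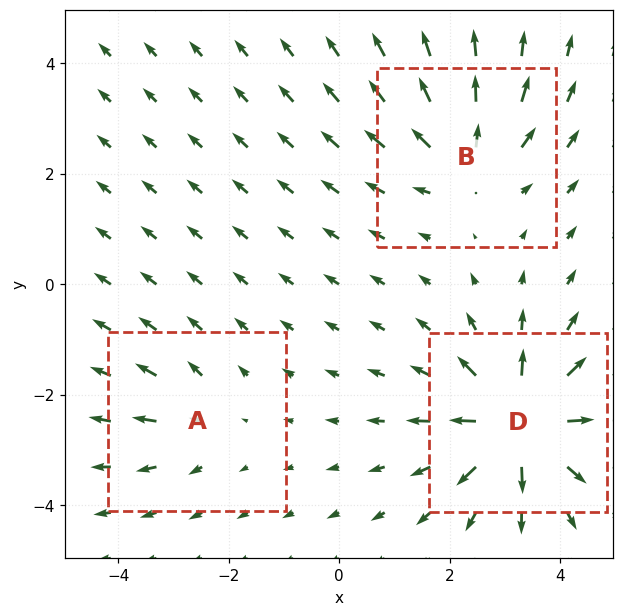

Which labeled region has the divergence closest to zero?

Divergence at each region's feature centre — A: about +2, B: about +4, D: about +6. Region A is closest to zero.

A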